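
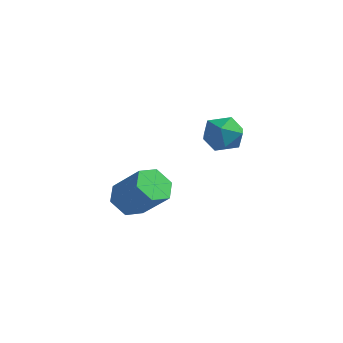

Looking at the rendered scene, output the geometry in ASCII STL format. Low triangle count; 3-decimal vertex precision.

solid 
facet normal -0.705 0.042 -0.708
outer loop
vertex -2.277 -2.966 -0.854
vertex -2.779 -3.059 -0.36
vertex -2.567 -2.403 -0.532
endloop
endfacet
facet normal 0.580 0.609 -0.542
outer loop
vertex -2.277 -2.966 -0.854
vertex -2.567 -2.403 -0.532
vertex -1.24 -3.028 0.186
endloop
endfacet
facet normal 0.580 0.609 -0.541
outer loop
vertex -1.24 -3.028 0.186
vertex -2.567 -2.403 -0.532
vertex -1.53 -2.466 0.508
endloop
endfacet
facet normal 0.705 -0.041 0.708
outer loop
vertex -1.24 -3.028 0.186
vertex -1.53 -2.466 0.508
vertex -1.741 -3.121 0.68
endloop
endfacet
facet normal -0.705 0.042 -0.707
outer loop
vertex -2.567 -2.403 -0.532
vertex -2.779 -3.059 -0.36
vertex -3.068 -2.496 -0.038
endloop
endfacet
facet normal -0.063 0.990 0.123
outer loop
vertex -2.567 -2.403 -0.532
vertex -3.068 -2.496 -0.038
vertex -1.53 -2.466 0.508
endloop
endfacet
facet normal -0.063 0.990 0.123
outer loop
vertex -1.53 -2.466 0.508
vertex -3.068 -2.496 -0.038
vertex -2.031 -2.559 1.002
endloop
endfacet
facet normal 0.705 -0.041 0.708
outer loop
vertex -1.53 -2.466 0.508
vertex -2.031 -2.559 1.002
vertex -1.741 -3.121 0.68
endloop
endfacet
facet normal -0.705 0.042 -0.707
outer loop
vertex -3.068 -2.496 -0.038
vertex -2.779 -3.059 -0.36
vertex -3.28 -3.152 0.134
endloop
endfacet
facet normal -0.643 0.382 0.664
outer loop
vertex -3.068 -2.496 -0.038
vertex -3.28 -3.152 0.134
vertex -2.031 -2.559 1.002
endloop
endfacet
facet normal -0.643 0.382 0.664
outer loop
vertex -2.031 -2.559 1.002
vertex -3.28 -3.152 0.134
vertex -2.243 -3.214 1.174
endloop
endfacet
facet normal 0.705 -0.042 0.708
outer loop
vertex -2.031 -2.559 1.002
vertex -2.243 -3.214 1.174
vertex -1.741 -3.121 0.68
endloop
endfacet
facet normal -0.705 0.041 -0.708
outer loop
vertex -3.28 -3.152 0.134
vertex -2.779 -3.059 -0.36
vertex -2.99 -3.714 -0.188
endloop
endfacet
facet normal -0.579 -0.609 0.541
outer loop
vertex -3.28 -3.152 0.134
vertex -2.99 -3.714 -0.188
vertex -2.243 -3.214 1.174
endloop
endfacet
facet normal -0.580 -0.609 0.542
outer loop
vertex -2.243 -3.214 1.174
vertex -2.99 -3.714 -0.188
vertex -1.953 -3.777 0.852
endloop
endfacet
facet normal 0.705 -0.042 0.708
outer loop
vertex -2.243 -3.214 1.174
vertex -1.953 -3.777 0.852
vertex -1.741 -3.121 0.68
endloop
endfacet
facet normal -0.705 0.041 -0.708
outer loop
vertex -2.99 -3.714 -0.188
vertex -2.779 -3.059 -0.36
vertex -2.489 -3.621 -0.682
endloop
endfacet
facet normal 0.063 -0.990 -0.123
outer loop
vertex -2.99 -3.714 -0.188
vertex -2.489 -3.621 -0.682
vertex -1.953 -3.777 0.852
endloop
endfacet
facet normal 0.063 -0.990 -0.123
outer loop
vertex -1.953 -3.777 0.852
vertex -2.489 -3.621 -0.682
vertex -1.452 -3.684 0.358
endloop
endfacet
facet normal 0.705 -0.042 0.707
outer loop
vertex -1.953 -3.777 0.852
vertex -1.452 -3.684 0.358
vertex -1.741 -3.121 0.68
endloop
endfacet
facet normal -0.705 0.042 -0.708
outer loop
vertex -2.489 -3.621 -0.682
vertex -2.779 -3.059 -0.36
vertex -2.277 -2.966 -0.854
endloop
endfacet
facet normal 0.643 -0.382 -0.664
outer loop
vertex -2.489 -3.621 -0.682
vertex -2.277 -2.966 -0.854
vertex -1.452 -3.684 0.358
endloop
endfacet
facet normal 0.643 -0.382 -0.664
outer loop
vertex -1.452 -3.684 0.358
vertex -2.277 -2.966 -0.854
vertex -1.24 -3.028 0.186
endloop
endfacet
facet normal 0.705 -0.042 0.707
outer loop
vertex -1.452 -3.684 0.358
vertex -1.24 -3.028 0.186
vertex -1.741 -3.121 0.68
endloop
endfacet
facet normal -0.927 0.231 0.296
outer loop
vertex 0.02 -3.095 3.398
vertex 0.211 -3.213 4.088
vertex 0.284 -2.551 3.8
endloop
endfacet
facet normal -0.753 0.586 -0.299
outer loop
vertex 0.02 -3.095 3.398
vertex 0.284 -2.551 3.8
vertex 0.496 -2.63 3.111
endloop
endfacet
facet normal -0.588 0.107 -0.802
outer loop
vertex 0.02 -3.095 3.398
vertex 0.496 -2.63 3.111
vertex 0.555 -3.339 2.973
endloop
endfacet
facet normal -0.660 -0.544 -0.518
outer loop
vertex 0.02 -3.095 3.398
vertex 0.555 -3.339 2.973
vertex 0.378 -3.7 3.577
endloop
endfacet
facet normal -0.870 -0.467 0.161
outer loop
vertex 0.02 -3.095 3.398
vertex 0.378 -3.7 3.577
vertex 0.211 -3.213 4.088
endloop
endfacet
facet normal -0.168 0.972 -0.163
outer loop
vertex 0.496 -2.63 3.111
vertex 0.284 -2.551 3.8
vertex 0.982 -2.46 3.623
endloop
endfacet
facet normal -0.450 0.398 0.800
outer loop
vertex 0.284 -2.551 3.8
vertex 0.211 -3.213 4.088
vertex 0.805 -2.821 4.227
endloop
endfacet
facet normal -0.356 -0.732 0.581
outer loop
vertex 0.211 -3.213 4.088
vertex 0.378 -3.7 3.577
vertex 0.864 -3.53 4.089
endloop
endfacet
facet normal -0.020 -0.856 -0.517
outer loop
vertex 0.378 -3.7 3.577
vertex 0.555 -3.339 2.973
vertex 1.076 -3.609 3.4
endloop
endfacet
facet normal 0.098 0.198 -0.975
outer loop
vertex 0.555 -3.339 2.973
vertex 0.496 -2.63 3.111
vertex 1.149 -2.947 3.112
endloop
endfacet
facet normal 0.660 0.544 0.518
outer loop
vertex 1.34 -3.065 3.802
vertex 0.982 -2.46 3.623
vertex 0.805 -2.821 4.227
endloop
endfacet
facet normal 0.588 -0.107 0.802
outer loop
vertex 1.34 -3.065 3.802
vertex 0.805 -2.821 4.227
vertex 0.864 -3.53 4.089
endloop
endfacet
facet normal 0.753 -0.586 0.299
outer loop
vertex 1.34 -3.065 3.802
vertex 0.864 -3.53 4.089
vertex 1.076 -3.609 3.4
endloop
endfacet
facet normal 0.927 -0.231 -0.296
outer loop
vertex 1.34 -3.065 3.802
vertex 1.076 -3.609 3.4
vertex 1.149 -2.947 3.112
endloop
endfacet
facet normal 0.870 0.467 -0.161
outer loop
vertex 1.34 -3.065 3.802
vertex 1.149 -2.947 3.112
vertex 0.982 -2.46 3.623
endloop
endfacet
facet normal 0.020 0.856 0.517
outer loop
vertex 0.805 -2.821 4.227
vertex 0.982 -2.46 3.623
vertex 0.284 -2.551 3.8
endloop
endfacet
facet normal -0.098 -0.198 0.975
outer loop
vertex 0.864 -3.53 4.089
vertex 0.805 -2.821 4.227
vertex 0.211 -3.213 4.088
endloop
endfacet
facet normal 0.168 -0.972 0.163
outer loop
vertex 1.076 -3.609 3.4
vertex 0.864 -3.53 4.089
vertex 0.378 -3.7 3.577
endloop
endfacet
facet normal 0.450 -0.398 -0.800
outer loop
vertex 1.149 -2.947 3.112
vertex 1.076 -3.609 3.4
vertex 0.555 -3.339 2.973
endloop
endfacet
facet normal 0.356 0.732 -0.581
outer loop
vertex 0.982 -2.46 3.623
vertex 1.149 -2.947 3.112
vertex 0.496 -2.63 3.111
endloop
endfacet

endsolid


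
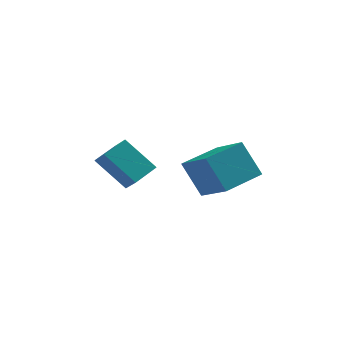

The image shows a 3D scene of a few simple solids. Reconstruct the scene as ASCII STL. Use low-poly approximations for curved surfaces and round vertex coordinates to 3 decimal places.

solid 
facet normal -0.494 0.716 -0.494
outer loop
vertex -0.42 -2.953 2.085
vertex 1.186 -1.589 2.457
vertex 0.462 -3.526 0.372
endloop
endfacet
facet normal -0.751 -0.637 -0.173
outer loop
vertex 1.514 -5.051 1.423
vertex -0.42 -2.953 2.085
vertex 0.462 -3.526 0.372
endloop
endfacet
facet normal -0.494 0.716 -0.493
outer loop
vertex 0.462 -3.526 0.372
vertex 1.186 -1.589 2.457
vertex 2.068 -2.161 0.744
endloop
endfacet
facet normal 0.439 -0.284 -0.852
outer loop
vertex 2.068 -2.161 0.744
vertex 1.514 -5.051 1.423
vertex 0.462 -3.526 0.372
endloop
endfacet
facet normal -0.439 0.284 0.852
outer loop
vertex -0.42 -2.953 2.085
vertex 2.238 -3.114 3.508
vertex 1.186 -1.589 2.457
endloop
endfacet
facet normal -0.751 -0.637 -0.174
outer loop
vertex 0.632 -4.479 3.136
vertex -0.42 -2.953 2.085
vertex 1.514 -5.051 1.423
endloop
endfacet
facet normal -0.439 0.284 0.852
outer loop
vertex 0.632 -4.479 3.136
vertex 2.238 -3.114 3.508
vertex -0.42 -2.953 2.085
endloop
endfacet
facet normal 0.751 0.637 0.174
outer loop
vertex 1.186 -1.589 2.457
vertex 2.238 -3.114 3.508
vertex 2.068 -2.161 0.744
endloop
endfacet
facet normal 0.439 -0.284 -0.852
outer loop
vertex 3.12 -3.687 1.795
vertex 1.514 -5.051 1.423
vertex 2.068 -2.161 0.744
endloop
endfacet
facet normal 0.751 0.637 0.174
outer loop
vertex 2.068 -2.161 0.744
vertex 2.238 -3.114 3.508
vertex 3.12 -3.687 1.795
endloop
endfacet
facet normal 0.494 -0.716 0.493
outer loop
vertex 3.12 -3.687 1.795
vertex 0.632 -4.479 3.136
vertex 1.514 -5.051 1.423
endloop
endfacet
facet normal 0.494 -0.716 0.494
outer loop
vertex 2.238 -3.114 3.508
vertex 0.632 -4.479 3.136
vertex 3.12 -3.687 1.795
endloop
endfacet
facet normal -0.635 -0.700 -0.327
outer loop
vertex -3.948 -0.231 1.374
vertex -4.424 0.56 0.607
vertex -2.496 -0.836 -0.15
endloop
endfacet
facet normal 0.397 -0.658 0.640
outer loop
vertex -1.556 0.2 0.333
vertex -3.948 -0.231 1.374
vertex -2.496 -0.836 -0.15
endloop
endfacet
facet normal -0.635 -0.700 -0.327
outer loop
vertex -2.496 -0.836 -0.15
vertex -4.424 0.56 0.607
vertex -2.972 -0.045 -0.918
endloop
endfacet
facet normal 0.663 -0.277 -0.696
outer loop
vertex -2.972 -0.045 -0.918
vertex -1.556 0.2 0.333
vertex -2.496 -0.836 -0.15
endloop
endfacet
facet normal -0.662 0.276 0.696
outer loop
vertex -3.948 -0.231 1.374
vertex -3.484 1.596 1.09
vertex -4.424 0.56 0.607
endloop
endfacet
facet normal 0.397 -0.659 0.639
outer loop
vertex -3.008 0.805 1.858
vertex -3.948 -0.231 1.374
vertex -1.556 0.2 0.333
endloop
endfacet
facet normal -0.663 0.277 0.696
outer loop
vertex -3.008 0.805 1.858
vertex -3.484 1.596 1.09
vertex -3.948 -0.231 1.374
endloop
endfacet
facet normal -0.397 0.658 -0.639
outer loop
vertex -4.424 0.56 0.607
vertex -3.484 1.596 1.09
vertex -2.972 -0.045 -0.918
endloop
endfacet
facet normal 0.663 -0.276 -0.696
outer loop
vertex -2.032 0.991 -0.434
vertex -1.556 0.2 0.333
vertex -2.972 -0.045 -0.918
endloop
endfacet
facet normal -0.397 0.659 -0.639
outer loop
vertex -2.972 -0.045 -0.918
vertex -3.484 1.596 1.09
vertex -2.032 0.991 -0.434
endloop
endfacet
facet normal 0.635 0.700 0.327
outer loop
vertex -2.032 0.991 -0.434
vertex -3.008 0.805 1.858
vertex -1.556 0.2 0.333
endloop
endfacet
facet normal 0.635 0.700 0.327
outer loop
vertex -3.484 1.596 1.09
vertex -3.008 0.805 1.858
vertex -2.032 0.991 -0.434
endloop
endfacet

endsolid


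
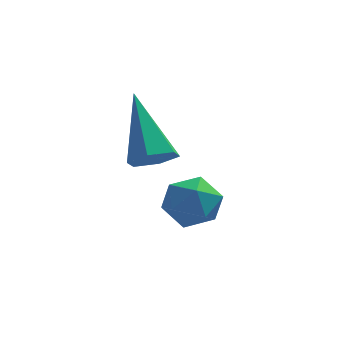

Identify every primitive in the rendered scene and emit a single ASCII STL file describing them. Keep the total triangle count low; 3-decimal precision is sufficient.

solid 
facet normal -0.360 0.637 0.682
outer loop
vertex 3.244 4.253 -1.456
vertex 3.005 3.588 -0.961
vertex 3.79 3.934 -0.87
endloop
endfacet
facet normal 0.189 0.926 0.328
outer loop
vertex 3.244 4.253 -1.456
vertex 3.79 3.934 -0.87
vertex 4.077 4.153 -1.653
endloop
endfacet
facet normal 0.025 0.930 -0.366
outer loop
vertex 3.244 4.253 -1.456
vertex 4.077 4.153 -1.653
vertex 3.469 3.943 -2.228
endloop
endfacet
facet normal -0.625 0.644 -0.441
outer loop
vertex 3.244 4.253 -1.456
vertex 3.469 3.943 -2.228
vertex 2.807 3.594 -1.8
endloop
endfacet
facet normal -0.862 0.464 0.207
outer loop
vertex 3.244 4.253 -1.456
vertex 2.807 3.594 -1.8
vertex 3.005 3.588 -0.961
endloop
endfacet
facet normal 0.757 0.502 0.418
outer loop
vertex 4.077 4.153 -1.653
vertex 3.79 3.934 -0.87
vertex 4.353 3.426 -1.28
endloop
endfacet
facet normal -0.131 0.036 0.991
outer loop
vertex 3.79 3.934 -0.87
vertex 3.005 3.588 -0.961
vertex 3.691 3.077 -0.852
endloop
endfacet
facet normal -0.944 -0.245 0.221
outer loop
vertex 3.005 3.588 -0.961
vertex 2.807 3.594 -1.8
vertex 3.083 2.867 -1.427
endloop
endfacet
facet normal -0.560 0.047 -0.827
outer loop
vertex 2.807 3.594 -1.8
vertex 3.469 3.943 -2.228
vertex 3.37 3.086 -2.21
endloop
endfacet
facet normal 0.492 0.510 -0.706
outer loop
vertex 3.469 3.943 -2.228
vertex 4.077 4.153 -1.653
vertex 4.155 3.432 -2.119
endloop
endfacet
facet normal 0.625 -0.644 0.441
outer loop
vertex 3.916 2.767 -1.624
vertex 4.353 3.426 -1.28
vertex 3.691 3.077 -0.852
endloop
endfacet
facet normal -0.025 -0.930 0.366
outer loop
vertex 3.916 2.767 -1.624
vertex 3.691 3.077 -0.852
vertex 3.083 2.867 -1.427
endloop
endfacet
facet normal -0.189 -0.926 -0.328
outer loop
vertex 3.916 2.767 -1.624
vertex 3.083 2.867 -1.427
vertex 3.37 3.086 -2.21
endloop
endfacet
facet normal 0.360 -0.637 -0.682
outer loop
vertex 3.916 2.767 -1.624
vertex 3.37 3.086 -2.21
vertex 4.155 3.432 -2.119
endloop
endfacet
facet normal 0.862 -0.464 -0.207
outer loop
vertex 3.916 2.767 -1.624
vertex 4.155 3.432 -2.119
vertex 4.353 3.426 -1.28
endloop
endfacet
facet normal 0.560 -0.047 0.827
outer loop
vertex 3.691 3.077 -0.852
vertex 4.353 3.426 -1.28
vertex 3.79 3.934 -0.87
endloop
endfacet
facet normal -0.492 -0.510 0.706
outer loop
vertex 3.083 2.867 -1.427
vertex 3.691 3.077 -0.852
vertex 3.005 3.588 -0.961
endloop
endfacet
facet normal -0.757 -0.502 -0.418
outer loop
vertex 3.37 3.086 -2.21
vertex 3.083 2.867 -1.427
vertex 2.807 3.594 -1.8
endloop
endfacet
facet normal 0.131 -0.036 -0.991
outer loop
vertex 4.155 3.432 -2.119
vertex 3.37 3.086 -2.21
vertex 3.469 3.943 -2.228
endloop
endfacet
facet normal 0.944 0.245 -0.221
outer loop
vertex 4.353 3.426 -1.28
vertex 4.155 3.432 -2.119
vertex 4.077 4.153 -1.653
endloop
endfacet
facet normal 0.243 -0.670 -0.701
outer loop
vertex 3.146 2.616 0.782
vertex 2.645 2.86 0.375
vertex 3.279 3.128 0.339
endloop
endfacet
facet normal 0.853 0.197 0.484
outer loop
vertex 3.146 2.616 0.782
vertex 3.279 3.128 0.339
vertex 2.115 4.32 1.905
endloop
endfacet
facet normal 0.243 -0.670 -0.701
outer loop
vertex 3.279 3.128 0.339
vertex 2.645 2.86 0.375
vertex 2.778 3.372 -0.068
endloop
endfacet
facet normal 0.556 0.807 -0.201
outer loop
vertex 3.279 3.128 0.339
vertex 2.778 3.372 -0.068
vertex 2.115 4.32 1.905
endloop
endfacet
facet normal 0.242 -0.670 -0.702
outer loop
vertex 2.778 3.372 -0.068
vertex 2.645 2.86 0.375
vertex 2.143 3.104 -0.031
endloop
endfacet
facet normal -0.361 0.787 -0.500
outer loop
vertex 2.778 3.372 -0.068
vertex 2.143 3.104 -0.031
vertex 2.115 4.32 1.905
endloop
endfacet
facet normal 0.243 -0.669 -0.702
outer loop
vertex 2.143 3.104 -0.031
vertex 2.645 2.86 0.375
vertex 2.01 2.592 0.411
endloop
endfacet
facet normal -0.981 0.157 -0.113
outer loop
vertex 2.143 3.104 -0.031
vertex 2.01 2.592 0.411
vertex 2.115 4.32 1.905
endloop
endfacet
facet normal 0.243 -0.670 -0.701
outer loop
vertex 2.01 2.592 0.411
vertex 2.645 2.86 0.375
vertex 2.511 2.348 0.818
endloop
endfacet
facet normal -0.685 -0.452 0.571
outer loop
vertex 2.01 2.592 0.411
vertex 2.511 2.348 0.818
vertex 2.115 4.32 1.905
endloop
endfacet
facet normal 0.243 -0.670 -0.701
outer loop
vertex 2.511 2.348 0.818
vertex 2.645 2.86 0.375
vertex 3.146 2.616 0.782
endloop
endfacet
facet normal 0.232 -0.433 0.871
outer loop
vertex 2.511 2.348 0.818
vertex 3.146 2.616 0.782
vertex 2.115 4.32 1.905
endloop
endfacet

endsolid


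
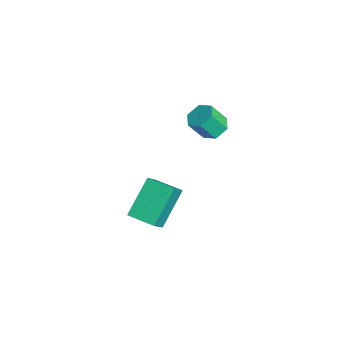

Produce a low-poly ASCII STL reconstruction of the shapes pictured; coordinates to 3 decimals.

solid 
facet normal 0.016 0.570 -0.822
outer loop
vertex 4.0 1.141 1.202
vertex 3.529 0.765 0.932
vertex 3.364 1.292 1.294
endloop
endfacet
facet normal 0.267 0.789 0.554
outer loop
vertex 4.0 1.141 1.202
vertex 3.364 1.292 1.294
vertex 3.981 0.49 2.138
endloop
endfacet
facet normal 0.268 0.789 0.554
outer loop
vertex 3.981 0.49 2.138
vertex 3.364 1.292 1.294
vertex 3.346 0.641 2.23
endloop
endfacet
facet normal -0.017 -0.570 0.821
outer loop
vertex 3.981 0.49 2.138
vertex 3.346 0.641 2.23
vertex 3.511 0.115 1.868
endloop
endfacet
facet normal 0.016 0.570 -0.822
outer loop
vertex 3.364 1.292 1.294
vertex 3.529 0.765 0.932
vertex 2.894 0.916 1.024
endloop
endfacet
facet normal -0.702 0.591 0.398
outer loop
vertex 3.364 1.292 1.294
vertex 2.894 0.916 1.024
vertex 3.346 0.641 2.23
endloop
endfacet
facet normal -0.700 0.593 0.398
outer loop
vertex 3.346 0.641 2.23
vertex 2.894 0.916 1.024
vertex 2.875 0.266 1.96
endloop
endfacet
facet normal -0.017 -0.570 0.821
outer loop
vertex 3.346 0.641 2.23
vertex 2.875 0.266 1.96
vertex 3.511 0.115 1.868
endloop
endfacet
facet normal 0.017 0.570 -0.821
outer loop
vertex 2.894 0.916 1.024
vertex 3.529 0.765 0.932
vertex 3.059 0.39 0.662
endloop
endfacet
facet normal -0.968 -0.196 -0.156
outer loop
vertex 2.894 0.916 1.024
vertex 3.059 0.39 0.662
vertex 2.875 0.266 1.96
endloop
endfacet
facet normal -0.968 -0.196 -0.156
outer loop
vertex 2.875 0.266 1.96
vertex 3.059 0.39 0.662
vertex 3.04 -0.261 1.598
endloop
endfacet
facet normal -0.016 -0.570 0.822
outer loop
vertex 2.875 0.266 1.96
vertex 3.04 -0.261 1.598
vertex 3.511 0.115 1.868
endloop
endfacet
facet normal 0.017 0.570 -0.821
outer loop
vertex 3.059 0.39 0.662
vertex 3.529 0.765 0.932
vertex 3.694 0.239 0.57
endloop
endfacet
facet normal -0.268 -0.788 -0.554
outer loop
vertex 3.059 0.39 0.662
vertex 3.694 0.239 0.57
vertex 3.04 -0.261 1.598
endloop
endfacet
facet normal -0.267 -0.789 -0.554
outer loop
vertex 3.04 -0.261 1.598
vertex 3.694 0.239 0.57
vertex 3.676 -0.412 1.506
endloop
endfacet
facet normal -0.016 -0.570 0.822
outer loop
vertex 3.04 -0.261 1.598
vertex 3.676 -0.412 1.506
vertex 3.511 0.115 1.868
endloop
endfacet
facet normal 0.017 0.570 -0.821
outer loop
vertex 3.694 0.239 0.57
vertex 3.529 0.765 0.932
vertex 4.165 0.614 0.84
endloop
endfacet
facet normal 0.700 -0.592 -0.399
outer loop
vertex 3.694 0.239 0.57
vertex 4.165 0.614 0.84
vertex 3.676 -0.412 1.506
endloop
endfacet
facet normal 0.702 -0.592 -0.397
outer loop
vertex 3.676 -0.412 1.506
vertex 4.165 0.614 0.84
vertex 4.146 -0.036 1.776
endloop
endfacet
facet normal -0.016 -0.570 0.822
outer loop
vertex 3.676 -0.412 1.506
vertex 4.146 -0.036 1.776
vertex 3.511 0.115 1.868
endloop
endfacet
facet normal 0.016 0.570 -0.822
outer loop
vertex 4.165 0.614 0.84
vertex 3.529 0.765 0.932
vertex 4.0 1.141 1.202
endloop
endfacet
facet normal 0.968 0.196 0.156
outer loop
vertex 4.165 0.614 0.84
vertex 4.0 1.141 1.202
vertex 4.146 -0.036 1.776
endloop
endfacet
facet normal 0.968 0.196 0.156
outer loop
vertex 4.146 -0.036 1.776
vertex 4.0 1.141 1.202
vertex 3.981 0.49 2.138
endloop
endfacet
facet normal -0.017 -0.570 0.821
outer loop
vertex 4.146 -0.036 1.776
vertex 3.981 0.49 2.138
vertex 3.511 0.115 1.868
endloop
endfacet
facet normal -0.675 -0.728 0.124
outer loop
vertex 4.007 -3.05 -3.457
vertex 3.064 -1.947 -2.111
vertex 3.246 -2.51 -4.433
endloop
endfacet
facet normal 0.477 -0.557 -0.680
outer loop
vertex 4.096 -1.593 -4.589
vertex 4.007 -3.05 -3.457
vertex 3.246 -2.51 -4.433
endloop
endfacet
facet normal -0.675 -0.728 0.124
outer loop
vertex 3.246 -2.51 -4.433
vertex 3.064 -1.947 -2.111
vertex 2.303 -1.407 -3.087
endloop
endfacet
facet normal -0.564 0.400 -0.723
outer loop
vertex 2.303 -1.407 -3.087
vertex 4.096 -1.593 -4.589
vertex 3.246 -2.51 -4.433
endloop
endfacet
facet normal 0.564 -0.400 0.723
outer loop
vertex 4.007 -3.05 -3.457
vertex 3.914 -1.03 -2.267
vertex 3.064 -1.947 -2.111
endloop
endfacet
facet normal 0.477 -0.557 -0.680
outer loop
vertex 4.857 -2.133 -3.613
vertex 4.007 -3.05 -3.457
vertex 4.096 -1.593 -4.589
endloop
endfacet
facet normal 0.564 -0.400 0.723
outer loop
vertex 4.857 -2.133 -3.613
vertex 3.914 -1.03 -2.267
vertex 4.007 -3.05 -3.457
endloop
endfacet
facet normal -0.477 0.557 0.680
outer loop
vertex 3.064 -1.947 -2.111
vertex 3.914 -1.03 -2.267
vertex 2.303 -1.407 -3.087
endloop
endfacet
facet normal -0.564 0.400 -0.723
outer loop
vertex 3.153 -0.49 -3.243
vertex 4.096 -1.593 -4.589
vertex 2.303 -1.407 -3.087
endloop
endfacet
facet normal -0.477 0.557 0.680
outer loop
vertex 2.303 -1.407 -3.087
vertex 3.914 -1.03 -2.267
vertex 3.153 -0.49 -3.243
endloop
endfacet
facet normal 0.675 0.728 -0.124
outer loop
vertex 3.153 -0.49 -3.243
vertex 4.857 -2.133 -3.613
vertex 4.096 -1.593 -4.589
endloop
endfacet
facet normal 0.675 0.728 -0.124
outer loop
vertex 3.914 -1.03 -2.267
vertex 4.857 -2.133 -3.613
vertex 3.153 -0.49 -3.243
endloop
endfacet

endsolid


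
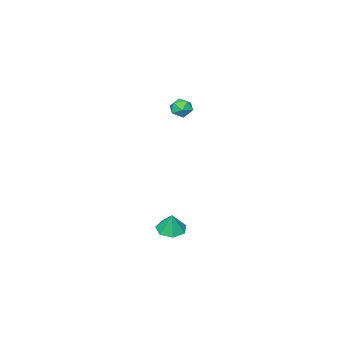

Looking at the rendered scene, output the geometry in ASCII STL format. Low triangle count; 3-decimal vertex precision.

solid 
facet normal -0.769 -0.543 0.337
outer loop
vertex -2.514 -3.639 3.433
vertex -2.284 -4.161 3.116
vertex -2.098 -4.044 3.729
endloop
endfacet
facet normal -0.598 -0.029 0.801
outer loop
vertex -2.514 -3.639 3.433
vertex -2.098 -4.044 3.729
vertex -2.033 -3.399 3.801
endloop
endfacet
facet normal -0.653 0.598 0.464
outer loop
vertex -2.514 -3.639 3.433
vertex -2.033 -3.399 3.801
vertex -2.179 -3.117 3.232
endloop
endfacet
facet normal -0.858 0.470 -0.209
outer loop
vertex -2.514 -3.639 3.433
vertex -2.179 -3.117 3.232
vertex -2.334 -3.588 2.808
endloop
endfacet
facet normal -0.929 -0.235 -0.287
outer loop
vertex -2.514 -3.639 3.433
vertex -2.334 -3.588 2.808
vertex -2.284 -4.161 3.116
endloop
endfacet
facet normal 0.083 -0.119 0.989
outer loop
vertex -2.033 -3.399 3.801
vertex -2.098 -4.044 3.729
vertex -1.506 -3.772 3.712
endloop
endfacet
facet normal -0.191 -0.952 0.240
outer loop
vertex -2.098 -4.044 3.729
vertex -2.284 -4.161 3.116
vertex -1.661 -4.243 3.288
endloop
endfacet
facet normal -0.450 -0.453 -0.769
outer loop
vertex -2.284 -4.161 3.116
vertex -2.334 -3.588 2.808
vertex -1.807 -3.961 2.719
endloop
endfacet
facet normal -0.335 0.689 -0.643
outer loop
vertex -2.334 -3.588 2.808
vertex -2.179 -3.117 3.232
vertex -1.742 -3.316 2.791
endloop
endfacet
facet normal -0.005 0.895 0.445
outer loop
vertex -2.179 -3.117 3.232
vertex -2.033 -3.399 3.801
vertex -1.556 -3.199 3.404
endloop
endfacet
facet normal 0.858 -0.470 0.209
outer loop
vertex -1.326 -3.721 3.087
vertex -1.506 -3.772 3.712
vertex -1.661 -4.243 3.288
endloop
endfacet
facet normal 0.653 -0.598 -0.464
outer loop
vertex -1.326 -3.721 3.087
vertex -1.661 -4.243 3.288
vertex -1.807 -3.961 2.719
endloop
endfacet
facet normal 0.598 0.029 -0.801
outer loop
vertex -1.326 -3.721 3.087
vertex -1.807 -3.961 2.719
vertex -1.742 -3.316 2.791
endloop
endfacet
facet normal 0.769 0.543 -0.337
outer loop
vertex -1.326 -3.721 3.087
vertex -1.742 -3.316 2.791
vertex -1.556 -3.199 3.404
endloop
endfacet
facet normal 0.929 0.235 0.287
outer loop
vertex -1.326 -3.721 3.087
vertex -1.556 -3.199 3.404
vertex -1.506 -3.772 3.712
endloop
endfacet
facet normal 0.335 -0.689 0.643
outer loop
vertex -1.661 -4.243 3.288
vertex -1.506 -3.772 3.712
vertex -2.098 -4.044 3.729
endloop
endfacet
facet normal 0.005 -0.895 -0.445
outer loop
vertex -1.807 -3.961 2.719
vertex -1.661 -4.243 3.288
vertex -2.284 -4.161 3.116
endloop
endfacet
facet normal -0.083 0.119 -0.989
outer loop
vertex -1.742 -3.316 2.791
vertex -1.807 -3.961 2.719
vertex -2.334 -3.588 2.808
endloop
endfacet
facet normal 0.191 0.952 -0.240
outer loop
vertex -1.556 -3.199 3.404
vertex -1.742 -3.316 2.791
vertex -2.179 -3.117 3.232
endloop
endfacet
facet normal 0.450 0.453 0.769
outer loop
vertex -1.506 -3.772 3.712
vertex -1.556 -3.199 3.404
vertex -2.033 -3.399 3.801
endloop
endfacet
facet normal -0.156 -0.229 -0.961
outer loop
vertex 0.167 -1.982 -4.456
vertex -0.27 -2.603 -4.237
vertex -0.503 -1.861 -4.376
endloop
endfacet
facet normal 0.203 0.936 0.288
outer loop
vertex 0.167 -1.982 -4.456
vertex -0.503 -1.861 -4.376
vertex -0.09 -2.337 -3.123
endloop
endfacet
facet normal -0.154 -0.228 -0.961
outer loop
vertex -0.503 -1.861 -4.376
vertex -0.27 -2.603 -4.237
vertex -0.997 -2.298 -4.193
endloop
endfacet
facet normal -0.494 0.746 0.446
outer loop
vertex -0.503 -1.861 -4.376
vertex -0.997 -2.298 -4.193
vertex -0.09 -2.337 -3.123
endloop
endfacet
facet normal -0.155 -0.230 -0.961
outer loop
vertex -0.997 -2.298 -4.193
vertex -0.27 -2.603 -4.237
vertex -0.944 -2.965 -4.042
endloop
endfacet
facet normal -0.758 0.086 0.646
outer loop
vertex -0.997 -2.298 -4.193
vertex -0.944 -2.965 -4.042
vertex -0.09 -2.337 -3.123
endloop
endfacet
facet normal -0.155 -0.228 -0.961
outer loop
vertex -0.944 -2.965 -4.042
vertex -0.27 -2.603 -4.237
vertex -0.383 -3.359 -4.039
endloop
endfacet
facet normal -0.390 -0.550 0.738
outer loop
vertex -0.944 -2.965 -4.042
vertex -0.383 -3.359 -4.039
vertex -0.09 -2.337 -3.123
endloop
endfacet
facet normal -0.155 -0.228 -0.961
outer loop
vertex -0.383 -3.359 -4.039
vertex -0.27 -2.603 -4.237
vertex 0.263 -3.184 -4.185
endloop
endfacet
facet normal 0.332 -0.681 0.653
outer loop
vertex -0.383 -3.359 -4.039
vertex 0.263 -3.184 -4.185
vertex -0.09 -2.337 -3.123
endloop
endfacet
facet normal -0.156 -0.229 -0.961
outer loop
vertex 0.263 -3.184 -4.185
vertex -0.27 -2.603 -4.237
vertex 0.508 -2.571 -4.371
endloop
endfacet
facet normal 0.866 -0.208 0.454
outer loop
vertex 0.263 -3.184 -4.185
vertex 0.508 -2.571 -4.371
vertex -0.09 -2.337 -3.123
endloop
endfacet
facet normal -0.156 -0.229 -0.961
outer loop
vertex 0.508 -2.571 -4.371
vertex -0.27 -2.603 -4.237
vertex 0.167 -1.982 -4.456
endloop
endfacet
facet normal 0.809 0.510 0.292
outer loop
vertex 0.508 -2.571 -4.371
vertex 0.167 -1.982 -4.456
vertex -0.09 -2.337 -3.123
endloop
endfacet

endsolid


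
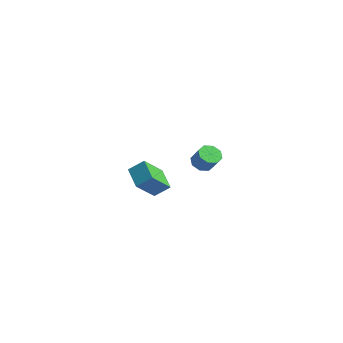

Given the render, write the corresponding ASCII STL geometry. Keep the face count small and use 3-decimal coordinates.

solid 
facet normal -0.622 0.006 -0.783
outer loop
vertex -1.9 2.705 -3.394
vertex -2.285 3.173 -3.085
vertex -1.753 3.192 -3.507
endloop
endfacet
facet normal 0.731 -0.356 -0.583
outer loop
vertex -1.9 2.705 -3.394
vertex -1.753 3.192 -3.507
vertex -1.21 2.699 -2.525
endloop
endfacet
facet normal 0.730 -0.358 -0.583
outer loop
vertex -1.21 2.699 -2.525
vertex -1.753 3.192 -3.507
vertex -1.062 3.185 -2.638
endloop
endfacet
facet normal 0.622 -0.007 0.783
outer loop
vertex -1.21 2.699 -2.525
vertex -1.062 3.185 -2.638
vertex -1.595 3.167 -2.215
endloop
endfacet
facet normal -0.622 0.005 -0.783
outer loop
vertex -1.753 3.192 -3.507
vertex -2.285 3.173 -3.085
vertex -1.918 3.667 -3.373
endloop
endfacet
facet normal 0.716 0.408 -0.566
outer loop
vertex -1.753 3.192 -3.507
vertex -1.918 3.667 -3.373
vertex -1.062 3.185 -2.638
endloop
endfacet
facet normal 0.716 0.408 -0.567
outer loop
vertex -1.062 3.185 -2.638
vertex -1.918 3.667 -3.373
vertex -1.227 3.661 -2.504
endloop
endfacet
facet normal 0.622 -0.005 0.783
outer loop
vertex -1.062 3.185 -2.638
vertex -1.227 3.661 -2.504
vertex -1.595 3.167 -2.215
endloop
endfacet
facet normal -0.623 0.006 -0.783
outer loop
vertex -1.918 3.667 -3.373
vertex -2.285 3.173 -3.085
vertex -2.297 3.853 -3.07
endloop
endfacet
facet normal 0.283 0.934 -0.219
outer loop
vertex -1.918 3.667 -3.373
vertex -2.297 3.853 -3.07
vertex -1.227 3.661 -2.504
endloop
endfacet
facet normal 0.283 0.934 -0.218
outer loop
vertex -1.227 3.661 -2.504
vertex -2.297 3.853 -3.07
vertex -1.607 3.847 -2.201
endloop
endfacet
facet normal 0.622 -0.005 0.783
outer loop
vertex -1.227 3.661 -2.504
vertex -1.607 3.847 -2.201
vertex -1.595 3.167 -2.215
endloop
endfacet
facet normal -0.623 0.006 -0.783
outer loop
vertex -2.297 3.853 -3.07
vertex -2.285 3.173 -3.085
vertex -2.67 3.641 -2.775
endloop
endfacet
facet normal -0.316 0.913 0.257
outer loop
vertex -2.297 3.853 -3.07
vertex -2.67 3.641 -2.775
vertex -1.607 3.847 -2.201
endloop
endfacet
facet normal -0.316 0.913 0.257
outer loop
vertex -1.607 3.847 -2.201
vertex -2.67 3.641 -2.775
vertex -1.98 3.635 -1.906
endloop
endfacet
facet normal 0.622 -0.005 0.783
outer loop
vertex -1.607 3.847 -2.201
vertex -1.98 3.635 -1.906
vertex -1.595 3.167 -2.215
endloop
endfacet
facet normal -0.622 0.007 -0.783
outer loop
vertex -2.67 3.641 -2.775
vertex -2.285 3.173 -3.085
vertex -2.818 3.155 -2.662
endloop
endfacet
facet normal -0.730 0.358 0.582
outer loop
vertex -2.67 3.641 -2.775
vertex -2.818 3.155 -2.662
vertex -1.98 3.635 -1.906
endloop
endfacet
facet normal -0.730 0.356 0.583
outer loop
vertex -1.98 3.635 -1.906
vertex -2.818 3.155 -2.662
vertex -2.127 3.148 -1.793
endloop
endfacet
facet normal 0.622 -0.006 0.783
outer loop
vertex -1.98 3.635 -1.906
vertex -2.127 3.148 -1.793
vertex -1.595 3.167 -2.215
endloop
endfacet
facet normal -0.622 0.005 -0.783
outer loop
vertex -2.818 3.155 -2.662
vertex -2.285 3.173 -3.085
vertex -2.653 2.679 -2.796
endloop
endfacet
facet normal -0.716 -0.408 0.566
outer loop
vertex -2.818 3.155 -2.662
vertex -2.653 2.679 -2.796
vertex -2.127 3.148 -1.793
endloop
endfacet
facet normal -0.716 -0.408 0.566
outer loop
vertex -2.127 3.148 -1.793
vertex -2.653 2.679 -2.796
vertex -1.962 2.673 -1.927
endloop
endfacet
facet normal 0.622 -0.005 0.783
outer loop
vertex -2.127 3.148 -1.793
vertex -1.962 2.673 -1.927
vertex -1.595 3.167 -2.215
endloop
endfacet
facet normal -0.622 0.005 -0.783
outer loop
vertex -2.653 2.679 -2.796
vertex -2.285 3.173 -3.085
vertex -2.273 2.493 -3.099
endloop
endfacet
facet normal -0.283 -0.934 0.219
outer loop
vertex -2.653 2.679 -2.796
vertex -2.273 2.493 -3.099
vertex -1.962 2.673 -1.927
endloop
endfacet
facet normal -0.283 -0.934 0.219
outer loop
vertex -1.962 2.673 -1.927
vertex -2.273 2.493 -3.099
vertex -1.583 2.487 -2.23
endloop
endfacet
facet normal 0.623 -0.006 0.783
outer loop
vertex -1.962 2.673 -1.927
vertex -1.583 2.487 -2.23
vertex -1.595 3.167 -2.215
endloop
endfacet
facet normal -0.622 0.005 -0.783
outer loop
vertex -2.273 2.493 -3.099
vertex -2.285 3.173 -3.085
vertex -1.9 2.705 -3.394
endloop
endfacet
facet normal 0.316 -0.913 -0.257
outer loop
vertex -2.273 2.493 -3.099
vertex -1.9 2.705 -3.394
vertex -1.583 2.487 -2.23
endloop
endfacet
facet normal 0.316 -0.913 -0.257
outer loop
vertex -1.583 2.487 -2.23
vertex -1.9 2.705 -3.394
vertex -1.21 2.699 -2.525
endloop
endfacet
facet normal 0.623 -0.006 0.783
outer loop
vertex -1.583 2.487 -2.23
vertex -1.21 2.699 -2.525
vertex -1.595 3.167 -2.215
endloop
endfacet
facet normal -0.872 0.261 0.415
outer loop
vertex 1.539 -4.114 0.155
vertex 2.004 -3.503 0.748
vertex 1.377 -2.95 -0.916
endloop
endfacet
facet normal -0.480 -0.629 -0.611
outer loop
vertex 2.536 -3.297 -1.468
vertex 1.539 -4.114 0.155
vertex 1.377 -2.95 -0.916
endloop
endfacet
facet normal -0.872 0.261 0.415
outer loop
vertex 1.377 -2.95 -0.916
vertex 2.004 -3.503 0.748
vertex 1.842 -2.339 -0.323
endloop
endfacet
facet normal -0.102 0.732 -0.674
outer loop
vertex 1.842 -2.339 -0.323
vertex 2.536 -3.297 -1.468
vertex 1.377 -2.95 -0.916
endloop
endfacet
facet normal 0.102 -0.732 0.674
outer loop
vertex 1.539 -4.114 0.155
vertex 3.163 -3.85 0.196
vertex 2.004 -3.503 0.748
endloop
endfacet
facet normal -0.480 -0.629 -0.611
outer loop
vertex 2.698 -4.461 -0.397
vertex 1.539 -4.114 0.155
vertex 2.536 -3.297 -1.468
endloop
endfacet
facet normal 0.102 -0.732 0.674
outer loop
vertex 2.698 -4.461 -0.397
vertex 3.163 -3.85 0.196
vertex 1.539 -4.114 0.155
endloop
endfacet
facet normal 0.480 0.629 0.611
outer loop
vertex 2.004 -3.503 0.748
vertex 3.163 -3.85 0.196
vertex 1.842 -2.339 -0.323
endloop
endfacet
facet normal -0.102 0.732 -0.674
outer loop
vertex 3.001 -2.686 -0.875
vertex 2.536 -3.297 -1.468
vertex 1.842 -2.339 -0.323
endloop
endfacet
facet normal 0.480 0.629 0.611
outer loop
vertex 1.842 -2.339 -0.323
vertex 3.163 -3.85 0.196
vertex 3.001 -2.686 -0.875
endloop
endfacet
facet normal 0.872 -0.261 -0.415
outer loop
vertex 3.001 -2.686 -0.875
vertex 2.698 -4.461 -0.397
vertex 2.536 -3.297 -1.468
endloop
endfacet
facet normal 0.872 -0.261 -0.415
outer loop
vertex 3.163 -3.85 0.196
vertex 2.698 -4.461 -0.397
vertex 3.001 -2.686 -0.875
endloop
endfacet

endsolid


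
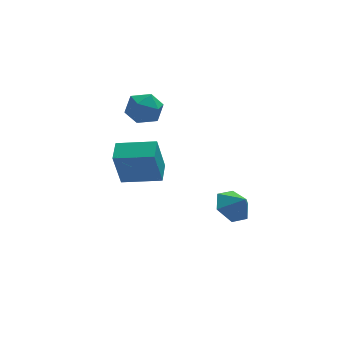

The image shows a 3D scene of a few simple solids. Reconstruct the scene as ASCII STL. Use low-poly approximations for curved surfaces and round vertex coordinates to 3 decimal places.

solid 
facet normal -0.340 0.901 0.270
outer loop
vertex -2.802 3.631 3.518
vertex -2.83 3.314 4.542
vertex -1.943 3.767 4.145
endloop
endfacet
facet normal 0.076 0.948 -0.309
outer loop
vertex -2.802 3.631 3.518
vertex -1.943 3.767 4.145
vertex -1.821 3.428 3.135
endloop
endfacet
facet normal -0.209 0.536 -0.818
outer loop
vertex -2.802 3.631 3.518
vertex -1.821 3.428 3.135
vertex -2.633 2.765 2.908
endloop
endfacet
facet normal -0.798 0.235 -0.554
outer loop
vertex -2.802 3.631 3.518
vertex -2.633 2.765 2.908
vertex -3.257 2.695 3.777
endloop
endfacet
facet normal -0.880 0.460 0.118
outer loop
vertex -2.802 3.631 3.518
vertex -3.257 2.695 3.777
vertex -2.83 3.314 4.542
endloop
endfacet
facet normal 0.717 0.682 -0.142
outer loop
vertex -1.821 3.428 3.135
vertex -1.943 3.767 4.145
vertex -1.243 2.985 3.923
endloop
endfacet
facet normal 0.045 0.607 0.794
outer loop
vertex -1.943 3.767 4.145
vertex -2.83 3.314 4.542
vertex -1.867 2.915 4.792
endloop
endfacet
facet normal -0.829 -0.106 0.549
outer loop
vertex -2.83 3.314 4.542
vertex -3.257 2.695 3.777
vertex -2.679 2.252 4.565
endloop
endfacet
facet normal -0.698 -0.472 -0.539
outer loop
vertex -3.257 2.695 3.777
vertex -2.633 2.765 2.908
vertex -2.557 1.913 3.555
endloop
endfacet
facet normal 0.257 0.016 -0.966
outer loop
vertex -2.633 2.765 2.908
vertex -1.821 3.428 3.135
vertex -1.67 2.366 3.158
endloop
endfacet
facet normal 0.798 -0.235 0.554
outer loop
vertex -1.698 2.049 4.182
vertex -1.243 2.985 3.923
vertex -1.867 2.915 4.792
endloop
endfacet
facet normal 0.209 -0.536 0.818
outer loop
vertex -1.698 2.049 4.182
vertex -1.867 2.915 4.792
vertex -2.679 2.252 4.565
endloop
endfacet
facet normal -0.076 -0.948 0.309
outer loop
vertex -1.698 2.049 4.182
vertex -2.679 2.252 4.565
vertex -2.557 1.913 3.555
endloop
endfacet
facet normal 0.340 -0.901 -0.270
outer loop
vertex -1.698 2.049 4.182
vertex -2.557 1.913 3.555
vertex -1.67 2.366 3.158
endloop
endfacet
facet normal 0.880 -0.460 -0.118
outer loop
vertex -1.698 2.049 4.182
vertex -1.67 2.366 3.158
vertex -1.243 2.985 3.923
endloop
endfacet
facet normal 0.698 0.472 0.539
outer loop
vertex -1.867 2.915 4.792
vertex -1.243 2.985 3.923
vertex -1.943 3.767 4.145
endloop
endfacet
facet normal -0.257 -0.016 0.966
outer loop
vertex -2.679 2.252 4.565
vertex -1.867 2.915 4.792
vertex -2.83 3.314 4.542
endloop
endfacet
facet normal -0.717 -0.682 0.142
outer loop
vertex -2.557 1.913 3.555
vertex -2.679 2.252 4.565
vertex -3.257 2.695 3.777
endloop
endfacet
facet normal -0.045 -0.607 -0.794
outer loop
vertex -1.67 2.366 3.158
vertex -2.557 1.913 3.555
vertex -2.633 2.765 2.908
endloop
endfacet
facet normal 0.829 0.106 -0.549
outer loop
vertex -1.243 2.985 3.923
vertex -1.67 2.366 3.158
vertex -1.821 3.428 3.135
endloop
endfacet
facet normal -0.480 0.506 -0.717
outer loop
vertex 2.382 0.002 -1.909
vertex 1.474 -0.509 -1.662
vertex 1.718 0.412 -1.176
endloop
endfacet
facet normal 0.784 0.285 0.551
outer loop
vertex 2.382 0.002 -1.909
vertex 1.718 0.412 -1.176
vertex 2.026 -1.091 -0.838
endloop
endfacet
facet normal -0.479 0.506 -0.717
outer loop
vertex 1.718 0.412 -1.176
vertex 1.474 -0.509 -1.662
vertex 0.811 -0.099 -0.93
endloop
endfacet
facet normal 0.125 0.242 0.962
outer loop
vertex 1.718 0.412 -1.176
vertex 0.811 -0.099 -0.93
vertex 2.026 -1.091 -0.838
endloop
endfacet
facet normal -0.479 0.506 -0.717
outer loop
vertex 0.811 -0.099 -0.93
vertex 1.474 -0.509 -1.662
vertex 0.567 -1.02 -1.416
endloop
endfacet
facet normal -0.359 -0.360 0.861
outer loop
vertex 0.811 -0.099 -0.93
vertex 0.567 -1.02 -1.416
vertex 2.026 -1.091 -0.838
endloop
endfacet
facet normal -0.479 0.505 -0.718
outer loop
vertex 0.567 -1.02 -1.416
vertex 1.474 -0.509 -1.662
vertex 1.231 -1.431 -2.149
endloop
endfacet
facet normal -0.183 -0.919 0.349
outer loop
vertex 0.567 -1.02 -1.416
vertex 1.231 -1.431 -2.149
vertex 2.026 -1.091 -0.838
endloop
endfacet
facet normal -0.479 0.505 -0.718
outer loop
vertex 1.231 -1.431 -2.149
vertex 1.474 -0.509 -1.662
vertex 2.138 -0.92 -2.395
endloop
endfacet
facet normal 0.477 -0.877 -0.062
outer loop
vertex 1.231 -1.431 -2.149
vertex 2.138 -0.92 -2.395
vertex 2.026 -1.091 -0.838
endloop
endfacet
facet normal -0.479 0.505 -0.718
outer loop
vertex 2.138 -0.92 -2.395
vertex 1.474 -0.509 -1.662
vertex 2.382 0.002 -1.909
endloop
endfacet
facet normal 0.961 -0.275 0.039
outer loop
vertex 2.138 -0.92 -2.395
vertex 2.382 0.002 -1.909
vertex 2.026 -1.091 -0.838
endloop
endfacet
facet normal -0.931 0.334 -0.149
outer loop
vertex -4.984 -3.685 4.676
vertex -4.641 -2.596 4.975
vertex -4.534 -3.294 2.736
endloop
endfacet
facet normal -0.290 -0.923 -0.253
outer loop
vertex -2.719 -3.944 3.025
vertex -4.984 -3.685 4.676
vertex -4.534 -3.294 2.736
endloop
endfacet
facet normal -0.931 0.333 -0.148
outer loop
vertex -4.534 -3.294 2.736
vertex -4.641 -2.596 4.975
vertex -4.192 -2.205 3.034
endloop
endfacet
facet normal 0.221 0.192 -0.956
outer loop
vertex -4.192 -2.205 3.034
vertex -2.719 -3.944 3.025
vertex -4.534 -3.294 2.736
endloop
endfacet
facet normal -0.221 -0.193 0.956
outer loop
vertex -4.984 -3.685 4.676
vertex -2.826 -3.246 5.264
vertex -4.641 -2.596 4.975
endloop
endfacet
facet normal -0.290 -0.923 -0.253
outer loop
vertex -3.168 -4.335 4.966
vertex -4.984 -3.685 4.676
vertex -2.719 -3.944 3.025
endloop
endfacet
facet normal -0.221 -0.192 0.956
outer loop
vertex -3.168 -4.335 4.966
vertex -2.826 -3.246 5.264
vertex -4.984 -3.685 4.676
endloop
endfacet
facet normal 0.290 0.923 0.253
outer loop
vertex -4.641 -2.596 4.975
vertex -2.826 -3.246 5.264
vertex -4.192 -2.205 3.034
endloop
endfacet
facet normal 0.222 0.193 -0.956
outer loop
vertex -2.376 -2.855 3.324
vertex -2.719 -3.944 3.025
vertex -4.192 -2.205 3.034
endloop
endfacet
facet normal 0.290 0.923 0.253
outer loop
vertex -4.192 -2.205 3.034
vertex -2.826 -3.246 5.264
vertex -2.376 -2.855 3.324
endloop
endfacet
facet normal 0.931 -0.334 0.148
outer loop
vertex -2.376 -2.855 3.324
vertex -3.168 -4.335 4.966
vertex -2.719 -3.944 3.025
endloop
endfacet
facet normal 0.931 -0.333 0.149
outer loop
vertex -2.826 -3.246 5.264
vertex -3.168 -4.335 4.966
vertex -2.376 -2.855 3.324
endloop
endfacet

endsolid


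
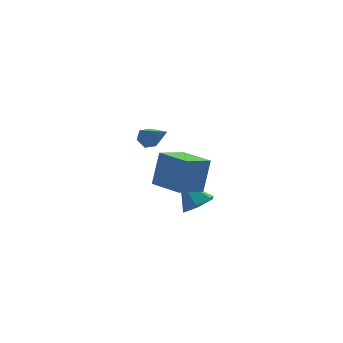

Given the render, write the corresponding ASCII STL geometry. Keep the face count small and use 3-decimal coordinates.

solid 
facet normal -0.803 -0.504 0.319
outer loop
vertex 2.027 -4.228 3.179
vertex 0.924 -2.566 3.03
vertex 1.552 -4.721 1.205
endloop
endfacet
facet normal 0.552 -0.831 0.075
outer loop
vertex 2.996 -3.814 0.63
vertex 2.027 -4.228 3.179
vertex 1.552 -4.721 1.205
endloop
endfacet
facet normal -0.802 -0.504 0.319
outer loop
vertex 1.552 -4.721 1.205
vertex 0.924 -2.566 3.03
vertex 0.448 -3.06 1.055
endloop
endfacet
facet normal -0.228 -0.237 -0.945
outer loop
vertex 0.448 -3.06 1.055
vertex 2.996 -3.814 0.63
vertex 1.552 -4.721 1.205
endloop
endfacet
facet normal 0.228 0.236 0.945
outer loop
vertex 2.027 -4.228 3.179
vertex 2.368 -1.659 2.455
vertex 0.924 -2.566 3.03
endloop
endfacet
facet normal 0.552 -0.831 0.075
outer loop
vertex 3.472 -3.32 2.605
vertex 2.027 -4.228 3.179
vertex 2.996 -3.814 0.63
endloop
endfacet
facet normal 0.227 0.236 0.945
outer loop
vertex 3.472 -3.32 2.605
vertex 2.368 -1.659 2.455
vertex 2.027 -4.228 3.179
endloop
endfacet
facet normal -0.552 0.831 -0.075
outer loop
vertex 0.924 -2.566 3.03
vertex 2.368 -1.659 2.455
vertex 0.448 -3.06 1.055
endloop
endfacet
facet normal -0.227 -0.236 -0.945
outer loop
vertex 1.893 -2.152 0.481
vertex 2.996 -3.814 0.63
vertex 0.448 -3.06 1.055
endloop
endfacet
facet normal -0.552 0.831 -0.075
outer loop
vertex 0.448 -3.06 1.055
vertex 2.368 -1.659 2.455
vertex 1.893 -2.152 0.481
endloop
endfacet
facet normal 0.802 0.504 -0.319
outer loop
vertex 1.893 -2.152 0.481
vertex 3.472 -3.32 2.605
vertex 2.996 -3.814 0.63
endloop
endfacet
facet normal 0.802 0.504 -0.319
outer loop
vertex 2.368 -1.659 2.455
vertex 3.472 -3.32 2.605
vertex 1.893 -2.152 0.481
endloop
endfacet
facet normal 0.450 -0.389 -0.804
outer loop
vertex 3.964 -1.671 -1.0
vertex 3.071 -2.124 -1.281
vertex 3.297 -1.166 -1.618
endloop
endfacet
facet normal 0.364 0.874 0.321
outer loop
vertex 3.964 -1.671 -1.0
vertex 3.297 -1.166 -1.618
vertex 2.229 -1.396 0.221
endloop
endfacet
facet normal 0.450 -0.389 -0.804
outer loop
vertex 3.297 -1.166 -1.618
vertex 3.071 -2.124 -1.281
vertex 2.404 -1.619 -1.899
endloop
endfacet
facet normal -0.416 0.900 -0.129
outer loop
vertex 3.297 -1.166 -1.618
vertex 2.404 -1.619 -1.899
vertex 2.229 -1.396 0.221
endloop
endfacet
facet normal 0.451 -0.389 -0.804
outer loop
vertex 2.404 -1.619 -1.899
vertex 3.071 -2.124 -1.281
vertex 2.178 -2.576 -1.563
endloop
endfacet
facet normal -0.976 0.195 -0.101
outer loop
vertex 2.404 -1.619 -1.899
vertex 2.178 -2.576 -1.563
vertex 2.229 -1.396 0.221
endloop
endfacet
facet normal 0.451 -0.389 -0.804
outer loop
vertex 2.178 -2.576 -1.563
vertex 3.071 -2.124 -1.281
vertex 2.845 -3.081 -0.945
endloop
endfacet
facet normal -0.755 -0.537 0.377
outer loop
vertex 2.178 -2.576 -1.563
vertex 2.845 -3.081 -0.945
vertex 2.229 -1.396 0.221
endloop
endfacet
facet normal 0.451 -0.389 -0.804
outer loop
vertex 2.845 -3.081 -0.945
vertex 3.071 -2.124 -1.281
vertex 3.738 -2.629 -0.663
endloop
endfacet
facet normal 0.024 -0.563 0.826
outer loop
vertex 2.845 -3.081 -0.945
vertex 3.738 -2.629 -0.663
vertex 2.229 -1.396 0.221
endloop
endfacet
facet normal 0.450 -0.389 -0.804
outer loop
vertex 3.738 -2.629 -0.663
vertex 3.071 -2.124 -1.281
vertex 3.964 -1.671 -1.0
endloop
endfacet
facet normal 0.585 0.143 0.799
outer loop
vertex 3.738 -2.629 -0.663
vertex 3.964 -1.671 -1.0
vertex 2.229 -1.396 0.221
endloop
endfacet
facet normal -0.377 0.733 -0.567
outer loop
vertex 1.744 3.519 0.343
vertex 1.325 3.727 0.89
vertex 1.984 4.007 0.814
endloop
endfacet
facet normal 0.935 -0.149 -0.322
outer loop
vertex 1.744 3.519 0.343
vertex 1.984 4.007 0.814
vertex 2.135 2.153 2.11
endloop
endfacet
facet normal -0.376 0.732 -0.568
outer loop
vertex 1.984 4.007 0.814
vertex 1.325 3.727 0.89
vertex 1.565 4.216 1.361
endloop
endfacet
facet normal 0.797 0.388 0.462
outer loop
vertex 1.984 4.007 0.814
vertex 1.565 4.216 1.361
vertex 2.135 2.153 2.11
endloop
endfacet
facet normal -0.377 0.732 -0.567
outer loop
vertex 1.565 4.216 1.361
vertex 1.325 3.727 0.89
vertex 0.906 3.935 1.437
endloop
endfacet
facet normal -0.033 0.333 0.942
outer loop
vertex 1.565 4.216 1.361
vertex 0.906 3.935 1.437
vertex 2.135 2.153 2.11
endloop
endfacet
facet normal -0.377 0.733 -0.567
outer loop
vertex 0.906 3.935 1.437
vertex 1.325 3.727 0.89
vertex 0.666 3.447 0.966
endloop
endfacet
facet normal -0.725 -0.259 0.638
outer loop
vertex 0.906 3.935 1.437
vertex 0.666 3.447 0.966
vertex 2.135 2.153 2.11
endloop
endfacet
facet normal -0.376 0.732 -0.568
outer loop
vertex 0.666 3.447 0.966
vertex 1.325 3.727 0.89
vertex 1.085 3.238 0.419
endloop
endfacet
facet normal -0.588 -0.796 -0.146
outer loop
vertex 0.666 3.447 0.966
vertex 1.085 3.238 0.419
vertex 2.135 2.153 2.11
endloop
endfacet
facet normal -0.377 0.732 -0.567
outer loop
vertex 1.085 3.238 0.419
vertex 1.325 3.727 0.89
vertex 1.744 3.519 0.343
endloop
endfacet
facet normal 0.244 -0.741 -0.626
outer loop
vertex 1.085 3.238 0.419
vertex 1.744 3.519 0.343
vertex 2.135 2.153 2.11
endloop
endfacet

endsolid


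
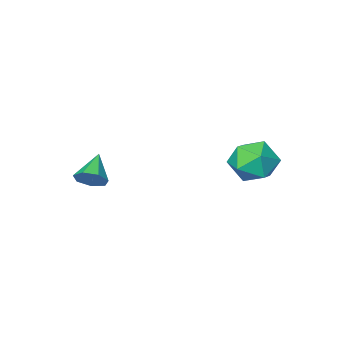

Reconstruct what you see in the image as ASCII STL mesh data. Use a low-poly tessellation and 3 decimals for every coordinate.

solid 
facet normal 0.578 0.588 -0.566
outer loop
vertex 2.61 -3.009 1.447
vertex 2.253 -3.122 0.965
vertex 2.204 -2.676 1.378
endloop
endfacet
facet normal 0.017 0.223 0.975
outer loop
vertex 2.61 -3.009 1.447
vertex 2.204 -2.676 1.378
vertex 1.547 -3.838 1.655
endloop
endfacet
facet normal 0.580 0.587 -0.565
outer loop
vertex 2.204 -2.676 1.378
vertex 2.253 -3.122 0.965
vertex 1.836 -2.678 0.998
endloop
endfacet
facet normal -0.625 0.497 0.602
outer loop
vertex 2.204 -2.676 1.378
vertex 1.836 -2.678 0.998
vertex 1.547 -3.838 1.655
endloop
endfacet
facet normal 0.579 0.586 -0.566
outer loop
vertex 1.836 -2.678 0.998
vertex 2.253 -3.122 0.965
vertex 1.781 -3.015 0.593
endloop
endfacet
facet normal -0.975 0.216 -0.047
outer loop
vertex 1.836 -2.678 0.998
vertex 1.781 -3.015 0.593
vertex 1.547 -3.838 1.655
endloop
endfacet
facet normal 0.579 0.587 -0.566
outer loop
vertex 1.781 -3.015 0.593
vertex 2.253 -3.122 0.965
vertex 2.082 -3.432 0.468
endloop
endfacet
facet normal -0.771 -0.410 -0.488
outer loop
vertex 1.781 -3.015 0.593
vertex 2.082 -3.432 0.468
vertex 1.547 -3.838 1.655
endloop
endfacet
facet normal 0.578 0.588 -0.566
outer loop
vertex 2.082 -3.432 0.468
vertex 2.253 -3.122 0.965
vertex 2.512 -3.615 0.717
endloop
endfacet
facet normal -0.164 -0.908 -0.385
outer loop
vertex 2.082 -3.432 0.468
vertex 2.512 -3.615 0.717
vertex 1.547 -3.838 1.655
endloop
endfacet
facet normal 0.578 0.588 -0.565
outer loop
vertex 2.512 -3.615 0.717
vertex 2.253 -3.122 0.965
vertex 2.747 -3.427 1.153
endloop
endfacet
facet normal 0.386 -0.904 0.182
outer loop
vertex 2.512 -3.615 0.717
vertex 2.747 -3.427 1.153
vertex 1.547 -3.838 1.655
endloop
endfacet
facet normal 0.578 0.588 -0.566
outer loop
vertex 2.747 -3.427 1.153
vertex 2.253 -3.122 0.965
vertex 2.61 -3.009 1.447
endloop
endfacet
facet normal 0.467 -0.401 0.788
outer loop
vertex 2.747 -3.427 1.153
vertex 2.61 -3.009 1.447
vertex 1.547 -3.838 1.655
endloop
endfacet
facet normal -0.933 0.232 -0.274
outer loop
vertex -2.032 0.978 1.871
vertex -2.364 0.462 2.564
vertex -2.181 1.359 2.701
endloop
endfacet
facet normal -0.481 0.761 -0.436
outer loop
vertex -2.032 0.978 1.871
vertex -2.181 1.359 2.701
vertex -1.416 1.57 2.225
endloop
endfacet
facet normal 0.022 0.496 -0.868
outer loop
vertex -2.032 0.978 1.871
vertex -1.416 1.57 2.225
vertex -1.127 0.804 1.794
endloop
endfacet
facet normal -0.120 -0.194 -0.974
outer loop
vertex -2.032 0.978 1.871
vertex -1.127 0.804 1.794
vertex -1.713 0.12 2.003
endloop
endfacet
facet normal -0.710 -0.357 -0.606
outer loop
vertex -2.032 0.978 1.871
vertex -1.713 0.12 2.003
vertex -2.364 0.462 2.564
endloop
endfacet
facet normal -0.163 0.972 0.169
outer loop
vertex -1.416 1.57 2.225
vertex -2.181 1.359 2.701
vertex -1.367 1.42 3.137
endloop
endfacet
facet normal -0.895 0.117 0.430
outer loop
vertex -2.181 1.359 2.701
vertex -2.364 0.462 2.564
vertex -1.953 0.736 3.346
endloop
endfacet
facet normal -0.534 -0.838 -0.109
outer loop
vertex -2.364 0.462 2.564
vertex -1.713 0.12 2.003
vertex -1.664 -0.03 2.915
endloop
endfacet
facet normal 0.420 -0.574 -0.703
outer loop
vertex -1.713 0.12 2.003
vertex -1.127 0.804 1.794
vertex -0.899 0.181 2.439
endloop
endfacet
facet normal 0.649 0.544 -0.532
outer loop
vertex -1.127 0.804 1.794
vertex -1.416 1.57 2.225
vertex -0.716 1.078 2.576
endloop
endfacet
facet normal 0.120 0.194 0.974
outer loop
vertex -1.048 0.562 3.269
vertex -1.367 1.42 3.137
vertex -1.953 0.736 3.346
endloop
endfacet
facet normal -0.022 -0.496 0.868
outer loop
vertex -1.048 0.562 3.269
vertex -1.953 0.736 3.346
vertex -1.664 -0.03 2.915
endloop
endfacet
facet normal 0.481 -0.761 0.436
outer loop
vertex -1.048 0.562 3.269
vertex -1.664 -0.03 2.915
vertex -0.899 0.181 2.439
endloop
endfacet
facet normal 0.933 -0.232 0.274
outer loop
vertex -1.048 0.562 3.269
vertex -0.899 0.181 2.439
vertex -0.716 1.078 2.576
endloop
endfacet
facet normal 0.710 0.357 0.606
outer loop
vertex -1.048 0.562 3.269
vertex -0.716 1.078 2.576
vertex -1.367 1.42 3.137
endloop
endfacet
facet normal -0.420 0.574 0.703
outer loop
vertex -1.953 0.736 3.346
vertex -1.367 1.42 3.137
vertex -2.181 1.359 2.701
endloop
endfacet
facet normal -0.649 -0.544 0.532
outer loop
vertex -1.664 -0.03 2.915
vertex -1.953 0.736 3.346
vertex -2.364 0.462 2.564
endloop
endfacet
facet normal 0.163 -0.972 -0.169
outer loop
vertex -0.899 0.181 2.439
vertex -1.664 -0.03 2.915
vertex -1.713 0.12 2.003
endloop
endfacet
facet normal 0.895 -0.117 -0.430
outer loop
vertex -0.716 1.078 2.576
vertex -0.899 0.181 2.439
vertex -1.127 0.804 1.794
endloop
endfacet
facet normal 0.534 0.838 0.109
outer loop
vertex -1.367 1.42 3.137
vertex -0.716 1.078 2.576
vertex -1.416 1.57 2.225
endloop
endfacet

endsolid


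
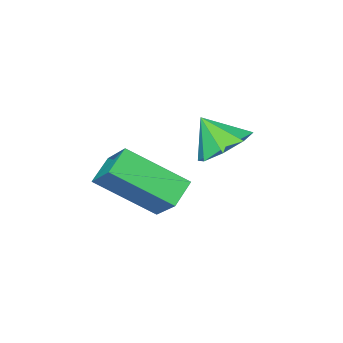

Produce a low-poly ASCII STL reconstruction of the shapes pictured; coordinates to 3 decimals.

solid 
facet normal -0.574 0.614 -0.542
outer loop
vertex -1.067 0.802 -0.669
vertex -0.275 1.115 -1.153
vertex -1.264 -0.287 -1.696
endloop
endfacet
facet normal -0.809 -0.320 0.494
outer loop
vertex -0.025 -1.615 -0.527
vertex -1.067 0.802 -0.669
vertex -1.264 -0.287 -1.696
endloop
endfacet
facet normal -0.574 0.614 -0.542
outer loop
vertex -1.264 -0.287 -1.696
vertex -0.275 1.115 -1.153
vertex -0.472 0.026 -2.18
endloop
endfacet
facet normal -0.131 -0.721 -0.680
outer loop
vertex -0.472 0.026 -2.18
vertex -0.025 -1.615 -0.527
vertex -1.264 -0.287 -1.696
endloop
endfacet
facet normal 0.131 0.721 0.680
outer loop
vertex -1.067 0.802 -0.669
vertex 0.964 -0.213 0.016
vertex -0.275 1.115 -1.153
endloop
endfacet
facet normal -0.809 -0.320 0.494
outer loop
vertex 0.172 -0.526 0.5
vertex -1.067 0.802 -0.669
vertex -0.025 -1.615 -0.527
endloop
endfacet
facet normal 0.131 0.721 0.680
outer loop
vertex 0.172 -0.526 0.5
vertex 0.964 -0.213 0.016
vertex -1.067 0.802 -0.669
endloop
endfacet
facet normal 0.809 0.320 -0.494
outer loop
vertex -0.275 1.115 -1.153
vertex 0.964 -0.213 0.016
vertex -0.472 0.026 -2.18
endloop
endfacet
facet normal -0.131 -0.721 -0.680
outer loop
vertex 0.767 -1.302 -1.011
vertex -0.025 -1.615 -0.527
vertex -0.472 0.026 -2.18
endloop
endfacet
facet normal 0.809 0.320 -0.494
outer loop
vertex -0.472 0.026 -2.18
vertex 0.964 -0.213 0.016
vertex 0.767 -1.302 -1.011
endloop
endfacet
facet normal 0.574 -0.614 0.542
outer loop
vertex 0.767 -1.302 -1.011
vertex 0.172 -0.526 0.5
vertex -0.025 -1.615 -0.527
endloop
endfacet
facet normal 0.574 -0.614 0.542
outer loop
vertex 0.964 -0.213 0.016
vertex 0.172 -0.526 0.5
vertex 0.767 -1.302 -1.011
endloop
endfacet
facet normal -0.246 0.592 -0.768
outer loop
vertex -2.172 0.821 0.065
vertex -2.794 0.18 -0.23
vertex -2.826 0.919 0.35
endloop
endfacet
facet normal 0.418 0.315 0.852
outer loop
vertex -2.172 0.821 0.065
vertex -2.826 0.919 0.35
vertex -2.486 -0.56 0.73
endloop
endfacet
facet normal -0.246 0.592 -0.768
outer loop
vertex -2.826 0.919 0.35
vertex -2.794 0.18 -0.23
vertex -3.46 0.584 0.295
endloop
endfacet
facet normal -0.191 0.203 0.960
outer loop
vertex -2.826 0.919 0.35
vertex -3.46 0.584 0.295
vertex -2.486 -0.56 0.73
endloop
endfacet
facet normal -0.246 0.592 -0.768
outer loop
vertex -3.46 0.584 0.295
vertex -2.794 0.18 -0.23
vertex -3.704 0.013 -0.067
endloop
endfacet
facet normal -0.605 -0.225 0.763
outer loop
vertex -3.46 0.584 0.295
vertex -3.704 0.013 -0.067
vertex -2.486 -0.56 0.73
endloop
endfacet
facet normal -0.246 0.592 -0.768
outer loop
vertex -3.704 0.013 -0.067
vertex -2.794 0.18 -0.23
vertex -3.415 -0.461 -0.525
endloop
endfacet
facet normal -0.584 -0.719 0.376
outer loop
vertex -3.704 0.013 -0.067
vertex -3.415 -0.461 -0.525
vertex -2.486 -0.56 0.73
endloop
endfacet
facet normal -0.246 0.592 -0.768
outer loop
vertex -3.415 -0.461 -0.525
vertex -2.794 0.18 -0.23
vertex -2.762 -0.559 -0.81
endloop
endfacet
facet normal -0.138 -0.990 0.024
outer loop
vertex -3.415 -0.461 -0.525
vertex -2.762 -0.559 -0.81
vertex -2.486 -0.56 0.73
endloop
endfacet
facet normal -0.245 0.592 -0.768
outer loop
vertex -2.762 -0.559 -0.81
vertex -2.794 0.18 -0.23
vertex -2.127 -0.225 -0.755
endloop
endfacet
facet normal 0.470 -0.879 -0.085
outer loop
vertex -2.762 -0.559 -0.81
vertex -2.127 -0.225 -0.755
vertex -2.486 -0.56 0.73
endloop
endfacet
facet normal -0.246 0.591 -0.768
outer loop
vertex -2.127 -0.225 -0.755
vertex -2.794 0.18 -0.23
vertex -1.883 0.347 -0.393
endloop
endfacet
facet normal 0.886 -0.449 0.113
outer loop
vertex -2.127 -0.225 -0.755
vertex -1.883 0.347 -0.393
vertex -2.486 -0.56 0.73
endloop
endfacet
facet normal -0.246 0.592 -0.768
outer loop
vertex -1.883 0.347 -0.393
vertex -2.794 0.18 -0.23
vertex -2.172 0.821 0.065
endloop
endfacet
facet normal 0.865 0.044 0.500
outer loop
vertex -1.883 0.347 -0.393
vertex -2.172 0.821 0.065
vertex -2.486 -0.56 0.73
endloop
endfacet

endsolid


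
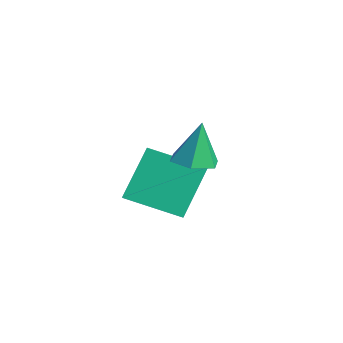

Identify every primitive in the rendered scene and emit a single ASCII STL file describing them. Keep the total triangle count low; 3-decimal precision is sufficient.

solid 
facet normal 0.113 -0.242 -0.964
outer loop
vertex -0.928 -1.427 -0.124
vertex -1.555 -1.692 -0.131
vertex -1.461 -1.036 -0.285
endloop
endfacet
facet normal 0.513 0.813 0.275
outer loop
vertex -0.928 -1.427 -0.124
vertex -1.461 -1.036 -0.285
vertex -1.705 -1.368 1.151
endloop
endfacet
facet normal 0.113 -0.242 -0.964
outer loop
vertex -1.461 -1.036 -0.285
vertex -1.555 -1.692 -0.131
vertex -2.087 -1.3 -0.292
endloop
endfacet
facet normal -0.386 0.911 0.145
outer loop
vertex -1.461 -1.036 -0.285
vertex -2.087 -1.3 -0.292
vertex -1.705 -1.368 1.151
endloop
endfacet
facet normal 0.112 -0.244 -0.963
outer loop
vertex -2.087 -1.3 -0.292
vertex -1.555 -1.692 -0.131
vertex -2.181 -1.956 -0.137
endloop
endfacet
facet normal -0.945 0.197 0.260
outer loop
vertex -2.087 -1.3 -0.292
vertex -2.181 -1.956 -0.137
vertex -1.705 -1.368 1.151
endloop
endfacet
facet normal 0.112 -0.244 -0.963
outer loop
vertex -2.181 -1.956 -0.137
vertex -1.555 -1.692 -0.131
vertex -1.649 -2.347 0.024
endloop
endfacet
facet normal -0.605 -0.616 0.505
outer loop
vertex -2.181 -1.956 -0.137
vertex -1.649 -2.347 0.024
vertex -1.705 -1.368 1.151
endloop
endfacet
facet normal 0.112 -0.244 -0.963
outer loop
vertex -1.649 -2.347 0.024
vertex -1.555 -1.692 -0.131
vertex -1.023 -2.083 0.03
endloop
endfacet
facet normal 0.295 -0.714 0.635
outer loop
vertex -1.649 -2.347 0.024
vertex -1.023 -2.083 0.03
vertex -1.705 -1.368 1.151
endloop
endfacet
facet normal 0.113 -0.243 -0.963
outer loop
vertex -1.023 -2.083 0.03
vertex -1.555 -1.692 -0.131
vertex -0.928 -1.427 -0.124
endloop
endfacet
facet normal 0.854 -0.001 0.520
outer loop
vertex -1.023 -2.083 0.03
vertex -0.928 -1.427 -0.124
vertex -1.705 -1.368 1.151
endloop
endfacet
facet normal -0.623 -0.716 0.315
outer loop
vertex -3.271 -2.917 -2.197
vertex -3.772 -1.883 -0.837
vertex -3.986 -2.537 -2.749
endloop
endfacet
facet normal 0.281 -0.581 -0.764
outer loop
vertex -2.888 -1.277 -3.303
vertex -3.271 -2.917 -2.197
vertex -3.986 -2.537 -2.749
endloop
endfacet
facet normal -0.624 -0.716 0.315
outer loop
vertex -3.986 -2.537 -2.749
vertex -3.772 -1.883 -0.837
vertex -4.487 -1.503 -1.39
endloop
endfacet
facet normal -0.729 0.388 -0.564
outer loop
vertex -4.487 -1.503 -1.39
vertex -2.888 -1.277 -3.303
vertex -3.986 -2.537 -2.749
endloop
endfacet
facet normal 0.729 -0.388 0.564
outer loop
vertex -3.271 -2.917 -2.197
vertex -2.674 -0.623 -1.391
vertex -3.772 -1.883 -0.837
endloop
endfacet
facet normal 0.282 -0.581 -0.764
outer loop
vertex -2.173 -1.657 -2.75
vertex -3.271 -2.917 -2.197
vertex -2.888 -1.277 -3.303
endloop
endfacet
facet normal 0.729 -0.388 0.564
outer loop
vertex -2.173 -1.657 -2.75
vertex -2.674 -0.623 -1.391
vertex -3.271 -2.917 -2.197
endloop
endfacet
facet normal -0.282 0.581 0.764
outer loop
vertex -3.772 -1.883 -0.837
vertex -2.674 -0.623 -1.391
vertex -4.487 -1.503 -1.39
endloop
endfacet
facet normal -0.729 0.388 -0.564
outer loop
vertex -3.389 -0.243 -1.943
vertex -2.888 -1.277 -3.303
vertex -4.487 -1.503 -1.39
endloop
endfacet
facet normal -0.281 0.581 0.764
outer loop
vertex -4.487 -1.503 -1.39
vertex -2.674 -0.623 -1.391
vertex -3.389 -0.243 -1.943
endloop
endfacet
facet normal 0.624 0.716 -0.314
outer loop
vertex -3.389 -0.243 -1.943
vertex -2.173 -1.657 -2.75
vertex -2.888 -1.277 -3.303
endloop
endfacet
facet normal 0.623 0.716 -0.315
outer loop
vertex -2.674 -0.623 -1.391
vertex -2.173 -1.657 -2.75
vertex -3.389 -0.243 -1.943
endloop
endfacet

endsolid


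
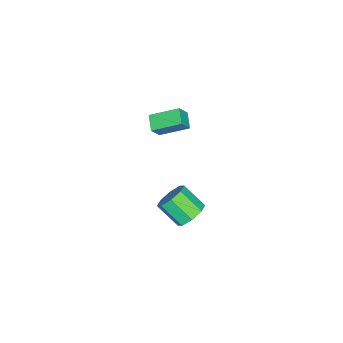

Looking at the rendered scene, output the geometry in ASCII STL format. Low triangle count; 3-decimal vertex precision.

solid 
facet normal 0.140 0.763 -0.631
outer loop
vertex -1.121 0.072 -3.868
vertex -1.835 -0.234 -4.397
vertex -1.752 0.353 -3.668
endloop
endfacet
facet normal 0.459 0.514 0.725
outer loop
vertex -1.121 0.072 -3.868
vertex -1.752 0.353 -3.668
vertex -1.351 -1.18 -2.834
endloop
endfacet
facet normal 0.459 0.514 0.725
outer loop
vertex -1.351 -1.18 -2.834
vertex -1.752 0.353 -3.668
vertex -1.982 -0.899 -2.634
endloop
endfacet
facet normal -0.140 -0.763 0.631
outer loop
vertex -1.351 -1.18 -2.834
vertex -1.982 -0.899 -2.634
vertex -2.065 -1.486 -3.363
endloop
endfacet
facet normal 0.140 0.763 -0.631
outer loop
vertex -1.752 0.353 -3.668
vertex -1.835 -0.234 -4.397
vertex -2.432 0.29 -3.895
endloop
endfacet
facet normal -0.296 0.640 0.709
outer loop
vertex -1.752 0.353 -3.668
vertex -2.432 0.29 -3.895
vertex -1.982 -0.899 -2.634
endloop
endfacet
facet normal -0.296 0.640 0.709
outer loop
vertex -1.982 -0.899 -2.634
vertex -2.432 0.29 -3.895
vertex -2.662 -0.962 -2.861
endloop
endfacet
facet normal -0.140 -0.763 0.631
outer loop
vertex -1.982 -0.899 -2.634
vertex -2.662 -0.962 -2.861
vertex -2.065 -1.486 -3.363
endloop
endfacet
facet normal 0.140 0.763 -0.631
outer loop
vertex -2.432 0.29 -3.895
vertex -1.835 -0.234 -4.397
vertex -2.762 -0.08 -4.416
endloop
endfacet
facet normal -0.877 0.391 0.278
outer loop
vertex -2.432 0.29 -3.895
vertex -2.762 -0.08 -4.416
vertex -2.662 -0.962 -2.861
endloop
endfacet
facet normal -0.877 0.391 0.278
outer loop
vertex -2.662 -0.962 -2.861
vertex -2.762 -0.08 -4.416
vertex -2.992 -1.332 -3.382
endloop
endfacet
facet normal -0.140 -0.763 0.631
outer loop
vertex -2.662 -0.962 -2.861
vertex -2.992 -1.332 -3.382
vertex -2.065 -1.486 -3.363
endloop
endfacet
facet normal 0.140 0.764 -0.630
outer loop
vertex -2.762 -0.08 -4.416
vertex -1.835 -0.234 -4.397
vertex -2.549 -0.54 -4.926
endloop
endfacet
facet normal -0.945 -0.087 -0.316
outer loop
vertex -2.762 -0.08 -4.416
vertex -2.549 -0.54 -4.926
vertex -2.992 -1.332 -3.382
endloop
endfacet
facet normal -0.945 -0.087 -0.316
outer loop
vertex -2.992 -1.332 -3.382
vertex -2.549 -0.54 -4.926
vertex -2.779 -1.792 -3.892
endloop
endfacet
facet normal -0.140 -0.764 0.630
outer loop
vertex -2.992 -1.332 -3.382
vertex -2.779 -1.792 -3.892
vertex -2.065 -1.486 -3.363
endloop
endfacet
facet normal 0.140 0.763 -0.631
outer loop
vertex -2.549 -0.54 -4.926
vertex -1.835 -0.234 -4.397
vertex -1.918 -0.821 -5.126
endloop
endfacet
facet normal -0.459 -0.514 -0.725
outer loop
vertex -2.549 -0.54 -4.926
vertex -1.918 -0.821 -5.126
vertex -2.779 -1.792 -3.892
endloop
endfacet
facet normal -0.459 -0.514 -0.725
outer loop
vertex -2.779 -1.792 -3.892
vertex -1.918 -0.821 -5.126
vertex -2.148 -2.073 -4.092
endloop
endfacet
facet normal -0.140 -0.763 0.631
outer loop
vertex -2.779 -1.792 -3.892
vertex -2.148 -2.073 -4.092
vertex -2.065 -1.486 -3.363
endloop
endfacet
facet normal 0.140 0.763 -0.631
outer loop
vertex -1.918 -0.821 -5.126
vertex -1.835 -0.234 -4.397
vertex -1.238 -0.758 -4.899
endloop
endfacet
facet normal 0.296 -0.640 -0.709
outer loop
vertex -1.918 -0.821 -5.126
vertex -1.238 -0.758 -4.899
vertex -2.148 -2.073 -4.092
endloop
endfacet
facet normal 0.296 -0.640 -0.709
outer loop
vertex -2.148 -2.073 -4.092
vertex -1.238 -0.758 -4.899
vertex -1.468 -2.01 -3.865
endloop
endfacet
facet normal -0.140 -0.763 0.631
outer loop
vertex -2.148 -2.073 -4.092
vertex -1.468 -2.01 -3.865
vertex -2.065 -1.486 -3.363
endloop
endfacet
facet normal 0.140 0.763 -0.631
outer loop
vertex -1.238 -0.758 -4.899
vertex -1.835 -0.234 -4.397
vertex -0.908 -0.388 -4.378
endloop
endfacet
facet normal 0.877 -0.391 -0.278
outer loop
vertex -1.238 -0.758 -4.899
vertex -0.908 -0.388 -4.378
vertex -1.468 -2.01 -3.865
endloop
endfacet
facet normal 0.877 -0.391 -0.278
outer loop
vertex -1.468 -2.01 -3.865
vertex -0.908 -0.388 -4.378
vertex -1.138 -1.64 -3.344
endloop
endfacet
facet normal -0.140 -0.763 0.631
outer loop
vertex -1.468 -2.01 -3.865
vertex -1.138 -1.64 -3.344
vertex -2.065 -1.486 -3.363
endloop
endfacet
facet normal 0.140 0.764 -0.630
outer loop
vertex -0.908 -0.388 -4.378
vertex -1.835 -0.234 -4.397
vertex -1.121 0.072 -3.868
endloop
endfacet
facet normal 0.945 0.087 0.316
outer loop
vertex -0.908 -0.388 -4.378
vertex -1.121 0.072 -3.868
vertex -1.138 -1.64 -3.344
endloop
endfacet
facet normal 0.945 0.087 0.316
outer loop
vertex -1.138 -1.64 -3.344
vertex -1.121 0.072 -3.868
vertex -1.351 -1.18 -2.834
endloop
endfacet
facet normal -0.140 -0.764 0.630
outer loop
vertex -1.138 -1.64 -3.344
vertex -1.351 -1.18 -2.834
vertex -2.065 -1.486 -3.363
endloop
endfacet
facet normal -0.543 0.221 -0.810
outer loop
vertex -3.095 -2.611 1.943
vertex -3.545 -1.131 2.648
vertex -2.314 -2.181 1.537
endloop
endfacet
facet normal 0.264 -0.871 -0.415
outer loop
vertex -1.755 -2.409 2.372
vertex -3.095 -2.611 1.943
vertex -2.314 -2.181 1.537
endloop
endfacet
facet normal -0.542 0.222 -0.811
outer loop
vertex -2.314 -2.181 1.537
vertex -3.545 -1.131 2.648
vertex -2.763 -0.701 2.243
endloop
endfacet
facet normal 0.797 0.439 -0.414
outer loop
vertex -2.763 -0.701 2.243
vertex -1.755 -2.409 2.372
vertex -2.314 -2.181 1.537
endloop
endfacet
facet normal -0.797 -0.440 0.414
outer loop
vertex -3.095 -2.611 1.943
vertex -2.986 -1.359 3.483
vertex -3.545 -1.131 2.648
endloop
endfacet
facet normal 0.264 -0.871 -0.415
outer loop
vertex -2.537 -2.839 2.777
vertex -3.095 -2.611 1.943
vertex -1.755 -2.409 2.372
endloop
endfacet
facet normal -0.798 -0.439 0.414
outer loop
vertex -2.537 -2.839 2.777
vertex -2.986 -1.359 3.483
vertex -3.095 -2.611 1.943
endloop
endfacet
facet normal -0.264 0.871 0.415
outer loop
vertex -3.545 -1.131 2.648
vertex -2.986 -1.359 3.483
vertex -2.763 -0.701 2.243
endloop
endfacet
facet normal 0.797 0.439 -0.413
outer loop
vertex -2.205 -0.929 3.077
vertex -1.755 -2.409 2.372
vertex -2.763 -0.701 2.243
endloop
endfacet
facet normal -0.264 0.871 0.415
outer loop
vertex -2.763 -0.701 2.243
vertex -2.986 -1.359 3.483
vertex -2.205 -0.929 3.077
endloop
endfacet
facet normal 0.542 -0.222 0.811
outer loop
vertex -2.205 -0.929 3.077
vertex -2.537 -2.839 2.777
vertex -1.755 -2.409 2.372
endloop
endfacet
facet normal 0.543 -0.222 0.810
outer loop
vertex -2.986 -1.359 3.483
vertex -2.537 -2.839 2.777
vertex -2.205 -0.929 3.077
endloop
endfacet

endsolid


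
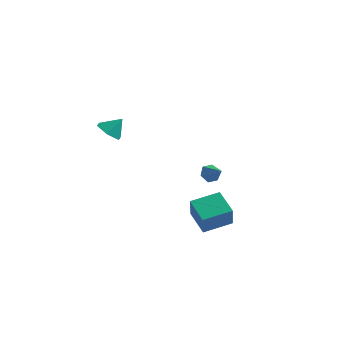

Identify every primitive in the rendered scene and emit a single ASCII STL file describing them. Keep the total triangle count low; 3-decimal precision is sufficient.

solid 
facet normal -0.515 -0.406 -0.755
outer loop
vertex -1.727 -2.81 2.811
vertex -2.196 -3.283 3.386
vertex -2.473 -2.484 3.145
endloop
endfacet
facet normal 0.389 0.921 -0.029
outer loop
vertex -1.727 -2.81 2.811
vertex -2.473 -2.484 3.145
vertex -1.604 -2.817 4.254
endloop
endfacet
facet normal -0.515 -0.406 -0.755
outer loop
vertex -2.473 -2.484 3.145
vertex -2.196 -3.283 3.386
vertex -2.942 -2.957 3.719
endloop
endfacet
facet normal -0.275 0.840 0.468
outer loop
vertex -2.473 -2.484 3.145
vertex -2.942 -2.957 3.719
vertex -1.604 -2.817 4.254
endloop
endfacet
facet normal -0.515 -0.406 -0.755
outer loop
vertex -2.942 -2.957 3.719
vertex -2.196 -3.283 3.386
vertex -2.665 -3.757 3.96
endloop
endfacet
facet normal -0.380 0.144 0.914
outer loop
vertex -2.942 -2.957 3.719
vertex -2.665 -3.757 3.96
vertex -1.604 -2.817 4.254
endloop
endfacet
facet normal -0.515 -0.406 -0.755
outer loop
vertex -2.665 -3.757 3.96
vertex -2.196 -3.283 3.386
vertex -1.919 -4.083 3.627
endloop
endfacet
facet normal 0.179 -0.472 0.863
outer loop
vertex -2.665 -3.757 3.96
vertex -1.919 -4.083 3.627
vertex -1.604 -2.817 4.254
endloop
endfacet
facet normal -0.515 -0.406 -0.755
outer loop
vertex -1.919 -4.083 3.627
vertex -2.196 -3.283 3.386
vertex -1.45 -3.609 3.052
endloop
endfacet
facet normal 0.844 -0.391 0.366
outer loop
vertex -1.919 -4.083 3.627
vertex -1.45 -3.609 3.052
vertex -1.604 -2.817 4.254
endloop
endfacet
facet normal -0.515 -0.406 -0.755
outer loop
vertex -1.45 -3.609 3.052
vertex -2.196 -3.283 3.386
vertex -1.727 -2.81 2.811
endloop
endfacet
facet normal 0.949 0.305 -0.079
outer loop
vertex -1.45 -3.609 3.052
vertex -1.727 -2.81 2.811
vertex -1.604 -2.817 4.254
endloop
endfacet
facet normal -0.707 0.592 0.387
outer loop
vertex 1.255 -0.183 -2.993
vertex 2.519 1.09 -2.633
vertex 1.012 0.463 -4.426
endloop
endfacet
facet normal -0.691 -0.696 -0.197
outer loop
vertex 2.221 -0.55 -5.087
vertex 1.255 -0.183 -2.993
vertex 1.012 0.463 -4.426
endloop
endfacet
facet normal -0.707 0.593 0.387
outer loop
vertex 1.012 0.463 -4.426
vertex 2.519 1.09 -2.633
vertex 2.277 1.736 -4.066
endloop
endfacet
facet normal -0.152 0.406 -0.901
outer loop
vertex 2.277 1.736 -4.066
vertex 2.221 -0.55 -5.087
vertex 1.012 0.463 -4.426
endloop
endfacet
facet normal 0.152 -0.406 0.901
outer loop
vertex 1.255 -0.183 -2.993
vertex 3.728 0.077 -3.294
vertex 2.519 1.09 -2.633
endloop
endfacet
facet normal -0.691 -0.696 -0.197
outer loop
vertex 2.463 -1.196 -3.654
vertex 1.255 -0.183 -2.993
vertex 2.221 -0.55 -5.087
endloop
endfacet
facet normal 0.152 -0.406 0.901
outer loop
vertex 2.463 -1.196 -3.654
vertex 3.728 0.077 -3.294
vertex 1.255 -0.183 -2.993
endloop
endfacet
facet normal 0.691 0.696 0.197
outer loop
vertex 2.519 1.09 -2.633
vertex 3.728 0.077 -3.294
vertex 2.277 1.736 -4.066
endloop
endfacet
facet normal -0.152 0.406 -0.901
outer loop
vertex 3.485 0.723 -4.727
vertex 2.221 -0.55 -5.087
vertex 2.277 1.736 -4.066
endloop
endfacet
facet normal 0.691 0.696 0.196
outer loop
vertex 2.277 1.736 -4.066
vertex 3.728 0.077 -3.294
vertex 3.485 0.723 -4.727
endloop
endfacet
facet normal 0.707 -0.593 -0.386
outer loop
vertex 3.485 0.723 -4.727
vertex 2.463 -1.196 -3.654
vertex 2.221 -0.55 -5.087
endloop
endfacet
facet normal 0.706 -0.593 -0.387
outer loop
vertex 3.728 0.077 -3.294
vertex 2.463 -1.196 -3.654
vertex 3.485 0.723 -4.727
endloop
endfacet
facet normal -0.739 0.397 -0.544
outer loop
vertex 1.39 3.757 -2.595
vertex 1.045 3.184 -2.544
vertex 0.965 3.665 -2.085
endloop
endfacet
facet normal 0.521 0.651 0.552
outer loop
vertex 1.39 3.757 -2.595
vertex 0.965 3.665 -2.085
vertex 1.955 2.696 -1.876
endloop
endfacet
facet normal -0.740 0.396 -0.544
outer loop
vertex 0.965 3.665 -2.085
vertex 1.045 3.184 -2.544
vertex 0.621 3.092 -2.034
endloop
endfacet
facet normal -0.077 0.134 0.988
outer loop
vertex 0.965 3.665 -2.085
vertex 0.621 3.092 -2.034
vertex 1.955 2.696 -1.876
endloop
endfacet
facet normal -0.740 0.397 -0.543
outer loop
vertex 0.621 3.092 -2.034
vertex 1.045 3.184 -2.544
vertex 0.701 2.612 -2.494
endloop
endfacet
facet normal -0.283 -0.688 0.668
outer loop
vertex 0.621 3.092 -2.034
vertex 0.701 2.612 -2.494
vertex 1.955 2.696 -1.876
endloop
endfacet
facet normal -0.740 0.397 -0.543
outer loop
vertex 0.701 2.612 -2.494
vertex 1.045 3.184 -2.544
vertex 1.125 2.704 -3.004
endloop
endfacet
facet normal 0.109 -0.990 -0.088
outer loop
vertex 0.701 2.612 -2.494
vertex 1.125 2.704 -3.004
vertex 1.955 2.696 -1.876
endloop
endfacet
facet normal -0.739 0.398 -0.543
outer loop
vertex 1.125 2.704 -3.004
vertex 1.045 3.184 -2.544
vertex 1.47 3.276 -3.055
endloop
endfacet
facet normal 0.708 -0.474 -0.524
outer loop
vertex 1.125 2.704 -3.004
vertex 1.47 3.276 -3.055
vertex 1.955 2.696 -1.876
endloop
endfacet
facet normal -0.740 0.397 -0.544
outer loop
vertex 1.47 3.276 -3.055
vertex 1.045 3.184 -2.544
vertex 1.39 3.757 -2.595
endloop
endfacet
facet normal 0.915 0.348 -0.205
outer loop
vertex 1.47 3.276 -3.055
vertex 1.39 3.757 -2.595
vertex 1.955 2.696 -1.876
endloop
endfacet

endsolid
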